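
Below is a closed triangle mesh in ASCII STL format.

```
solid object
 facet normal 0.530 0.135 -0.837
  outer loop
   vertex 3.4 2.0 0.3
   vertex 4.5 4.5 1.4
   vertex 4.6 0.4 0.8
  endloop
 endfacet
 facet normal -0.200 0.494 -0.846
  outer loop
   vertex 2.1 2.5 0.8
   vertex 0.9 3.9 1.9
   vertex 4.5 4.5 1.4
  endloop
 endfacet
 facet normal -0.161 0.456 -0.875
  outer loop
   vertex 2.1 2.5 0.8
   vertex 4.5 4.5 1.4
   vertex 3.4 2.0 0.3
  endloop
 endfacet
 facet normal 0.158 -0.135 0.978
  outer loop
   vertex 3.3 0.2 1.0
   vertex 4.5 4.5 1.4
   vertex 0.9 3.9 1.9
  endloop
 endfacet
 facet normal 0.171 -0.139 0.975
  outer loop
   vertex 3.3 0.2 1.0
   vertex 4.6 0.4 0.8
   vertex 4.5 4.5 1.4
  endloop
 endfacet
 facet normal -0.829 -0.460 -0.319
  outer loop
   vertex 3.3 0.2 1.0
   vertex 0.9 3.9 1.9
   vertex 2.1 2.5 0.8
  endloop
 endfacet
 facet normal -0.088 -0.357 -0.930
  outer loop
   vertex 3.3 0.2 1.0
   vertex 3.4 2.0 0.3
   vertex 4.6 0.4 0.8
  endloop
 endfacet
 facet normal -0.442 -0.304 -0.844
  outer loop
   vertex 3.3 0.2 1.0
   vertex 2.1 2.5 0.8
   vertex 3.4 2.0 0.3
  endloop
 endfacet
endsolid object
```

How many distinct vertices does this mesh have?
6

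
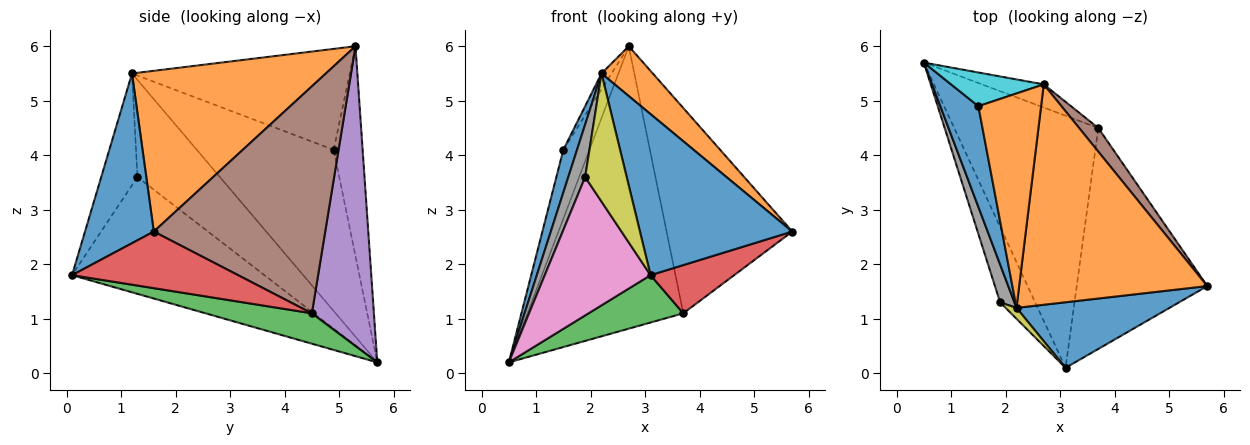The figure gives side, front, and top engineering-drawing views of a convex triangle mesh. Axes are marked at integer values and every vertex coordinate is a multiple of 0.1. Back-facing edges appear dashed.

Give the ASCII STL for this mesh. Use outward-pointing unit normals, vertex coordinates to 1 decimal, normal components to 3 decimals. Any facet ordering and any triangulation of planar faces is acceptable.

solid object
 facet normal 0.386 -0.854 0.348
  outer loop
   vertex 2.2 1.2 5.5
   vertex 3.1 0.1 1.8
   vertex 5.7 1.6 2.6
  endloop
 endfacet
 facet normal 0.640 -0.169 0.749
  outer loop
   vertex 2.2 1.2 5.5
   vertex 5.7 1.6 2.6
   vertex 2.7 5.3 6.0
  endloop
 endfacet
 facet normal 0.203 -0.181 -0.962
  outer loop
   vertex 3.7 4.5 1.1
   vertex 3.1 0.1 1.8
   vertex 0.5 5.7 0.2
  endloop
 endfacet
 facet normal 0.390 -0.196 -0.900
  outer loop
   vertex 3.7 4.5 1.1
   vertex 5.7 1.6 2.6
   vertex 3.1 0.1 1.8
  endloop
 endfacet
 facet normal 0.369 0.926 -0.076
  outer loop
   vertex 3.7 4.5 1.1
   vertex 0.5 5.7 0.2
   vertex 2.7 5.3 6.0
  endloop
 endfacet
 facet normal 0.805 0.590 0.068
  outer loop
   vertex 3.7 4.5 1.1
   vertex 2.7 5.3 6.0
   vertex 5.7 1.6 2.6
  endloop
 endfacet
 facet normal -0.847 -0.466 -0.254
  outer loop
   vertex 1.9 1.3 3.6
   vertex 0.5 5.7 0.2
   vertex 3.1 0.1 1.8
  endloop
 endfacet
 facet normal -0.970 -0.198 0.143
  outer loop
   vertex 1.9 1.3 3.6
   vertex 2.2 1.2 5.5
   vertex 0.5 5.7 0.2
  endloop
 endfacet
 facet normal -0.656 -0.752 0.064
  outer loop
   vertex 1.9 1.3 3.6
   vertex 3.1 0.1 1.8
   vertex 2.2 1.2 5.5
  endloop
 endfacet
 facet normal -0.705 0.637 0.311
  outer loop
   vertex 1.5 4.9 4.1
   vertex 2.7 5.3 6.0
   vertex 0.5 5.7 0.2
  endloop
 endfacet
 facet normal -0.969 -0.097 0.229
  outer loop
   vertex 1.5 4.9 4.1
   vertex 0.5 5.7 0.2
   vertex 2.2 1.2 5.5
  endloop
 endfacet
 facet normal -0.849 0.039 0.528
  outer loop
   vertex 1.5 4.9 4.1
   vertex 2.2 1.2 5.5
   vertex 2.7 5.3 6.0
  endloop
 endfacet
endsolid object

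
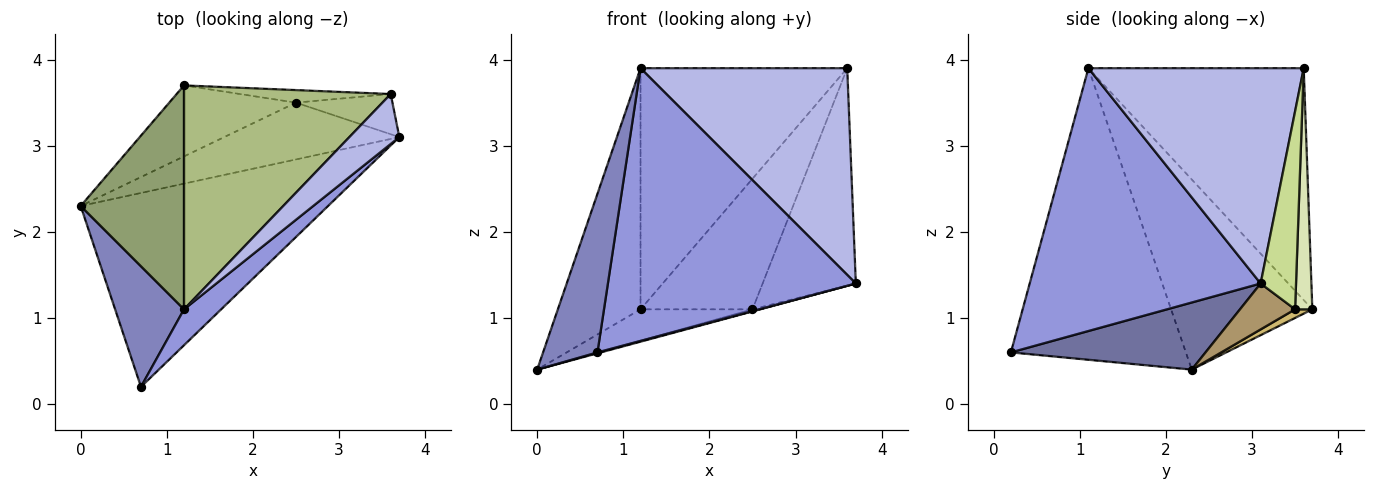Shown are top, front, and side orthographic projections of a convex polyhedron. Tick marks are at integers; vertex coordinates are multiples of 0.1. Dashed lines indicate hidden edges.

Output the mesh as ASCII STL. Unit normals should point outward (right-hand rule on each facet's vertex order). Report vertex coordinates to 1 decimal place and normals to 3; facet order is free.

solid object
 facet normal 0.262 -0.005 -0.965
  outer loop
   vertex 0.7 0.2 0.6
   vertex 0.0 2.3 0.4
   vertex 3.7 3.1 1.4
  endloop
 endfacet
 facet normal -0.932 -0.290 0.220
  outer loop
   vertex 1.2 1.1 3.9
   vertex 0.0 2.3 0.4
   vertex 0.7 0.2 0.6
  endloop
 endfacet
 facet normal 0.678 -0.728 0.096
  outer loop
   vertex 1.2 1.1 3.9
   vertex 0.7 0.2 0.6
   vertex 3.7 3.1 1.4
  endloop
 endfacet
 facet normal 0.711 -0.683 0.165
  outer loop
   vertex 3.6 3.6 3.9
   vertex 1.2 1.1 3.9
   vertex 3.7 3.1 1.4
  endloop
 endfacet
 facet normal -0.781 0.457 0.425
  outer loop
   vertex 1.2 3.7 1.1
   vertex 0.0 2.3 0.4
   vertex 1.2 1.1 3.9
  endloop
 endfacet
 facet normal -0.607 0.582 0.541
  outer loop
   vertex 1.2 3.7 1.1
   vertex 1.2 1.1 3.9
   vertex 3.6 3.6 3.9
  endloop
 endfacet
 facet normal 0.350 0.921 -0.170
  outer loop
   vertex 2.5 3.5 1.1
   vertex 3.6 3.6 3.9
   vertex 3.7 3.1 1.4
  endloop
 endfacet
 facet normal 0.151 0.984 -0.095
  outer loop
   vertex 2.5 3.5 1.1
   vertex 1.2 3.7 1.1
   vertex 3.6 3.6 3.9
  endloop
 endfacet
 facet normal 0.254 0.036 -0.967
  outer loop
   vertex 2.5 3.5 1.1
   vertex 3.7 3.1 1.4
   vertex 0.0 2.3 0.4
  endloop
 endfacet
 facet normal 0.062 0.403 -0.913
  outer loop
   vertex 2.5 3.5 1.1
   vertex 0.0 2.3 0.4
   vertex 1.2 3.7 1.1
  endloop
 endfacet
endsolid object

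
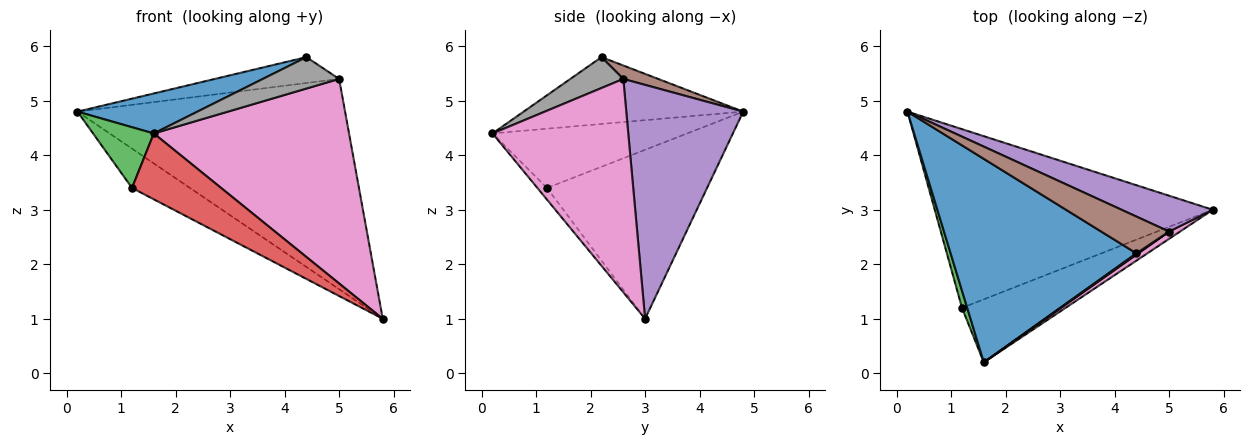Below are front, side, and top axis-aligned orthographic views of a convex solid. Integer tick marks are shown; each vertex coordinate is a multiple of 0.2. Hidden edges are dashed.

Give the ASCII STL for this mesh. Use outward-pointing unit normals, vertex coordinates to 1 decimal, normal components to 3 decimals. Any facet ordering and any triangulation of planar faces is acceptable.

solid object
 facet normal -0.333 -0.182 0.925
  outer loop
   vertex 4.4 2.2 5.8
   vertex 0.2 4.8 4.8
   vertex 1.6 0.2 4.4
  endloop
 endfacet
 facet normal -0.510 0.185 -0.840
  outer loop
   vertex 1.2 1.2 3.4
   vertex 0.2 4.8 4.8
   vertex 5.8 3.0 1.0
  endloop
 endfacet
 facet normal -0.951 -0.297 0.084
  outer loop
   vertex 1.2 1.2 3.4
   vertex 1.6 0.2 4.4
   vertex 0.2 4.8 4.8
  endloop
 endfacet
 facet normal -0.078 -0.720 -0.689
  outer loop
   vertex 1.2 1.2 3.4
   vertex 5.8 3.0 1.0
   vertex 1.6 0.2 4.4
  endloop
 endfacet
 facet normal 0.396 0.905 0.154
  outer loop
   vertex 5.0 2.6 5.4
   vertex 5.8 3.0 1.0
   vertex 0.2 4.8 4.8
  endloop
 endfacet
 facet normal 0.159 0.568 0.807
  outer loop
   vertex 5.0 2.6 5.4
   vertex 0.2 4.8 4.8
   vertex 4.4 2.2 5.8
  endloop
 endfacet
 facet normal 0.571 -0.821 0.029
  outer loop
   vertex 5.0 2.6 5.4
   vertex 1.6 0.2 4.4
   vertex 5.8 3.0 1.0
  endloop
 endfacet
 facet normal 0.570 -0.821 0.034
  outer loop
   vertex 5.0 2.6 5.4
   vertex 4.4 2.2 5.8
   vertex 1.6 0.2 4.4
  endloop
 endfacet
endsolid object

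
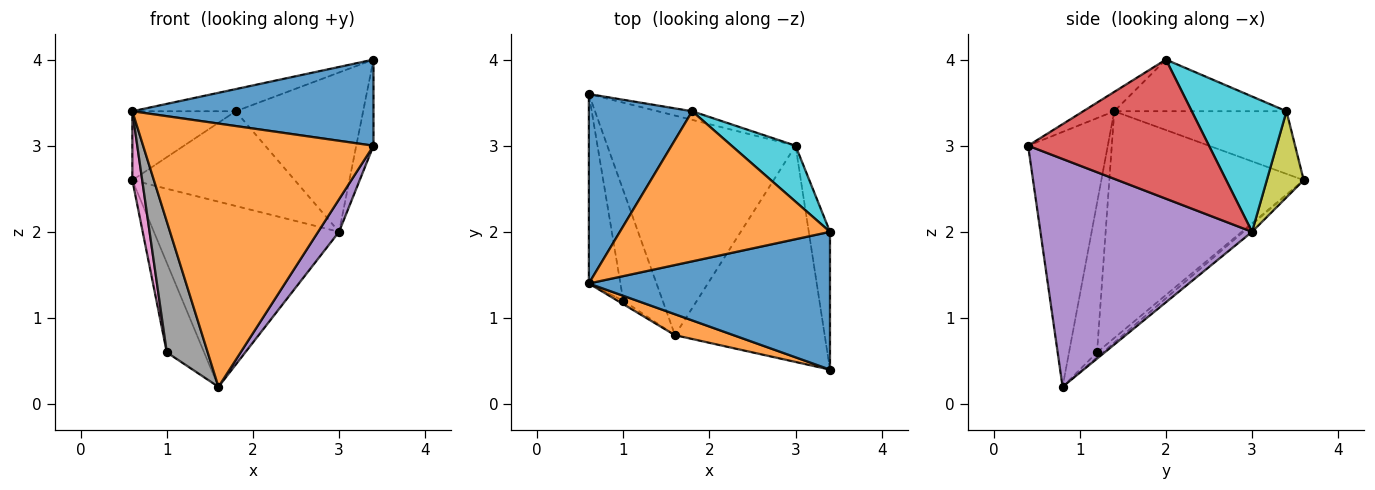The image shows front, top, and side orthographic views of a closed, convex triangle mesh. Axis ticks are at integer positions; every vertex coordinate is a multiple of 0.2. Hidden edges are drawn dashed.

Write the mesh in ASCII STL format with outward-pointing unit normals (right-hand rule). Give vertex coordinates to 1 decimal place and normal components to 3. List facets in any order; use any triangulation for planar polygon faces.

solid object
 facet normal -0.068 -0.529 0.846
  outer loop
   vertex 0.6 1.4 3.4
   vertex 3.4 0.4 3.0
   vertex 3.4 2.0 4.0
  endloop
 endfacet
 facet normal -0.326 -0.942 0.075
  outer loop
   vertex 0.6 1.4 3.4
   vertex 1.6 0.8 0.2
   vertex 3.4 0.4 3.0
  endloop
 endfacet
 facet normal -0.030 0.644 -0.764
  outer loop
   vertex 3.0 3.0 2.0
   vertex 1.6 0.8 0.2
   vertex 0.6 3.6 2.6
  endloop
 endfacet
 facet normal 0.984 0.094 -0.150
  outer loop
   vertex 3.0 3.0 2.0
   vertex 3.4 2.0 4.0
   vertex 3.4 0.4 3.0
  endloop
 endfacet
 facet normal 0.833 -0.082 -0.547
  outer loop
   vertex 3.0 3.0 2.0
   vertex 3.4 0.4 3.0
   vertex 1.6 0.8 0.2
  endloop
 endfacet
 facet normal -0.097 0.628 -0.772
  outer loop
   vertex 1.0 1.2 0.6
   vertex 0.6 3.6 2.6
   vertex 1.6 0.8 0.2
  endloop
 endfacet
 facet normal -0.989 -0.050 -0.138
  outer loop
   vertex 1.0 1.2 0.6
   vertex 0.6 1.4 3.4
   vertex 0.6 3.6 2.6
  endloop
 endfacet
 facet normal -0.565 -0.825 -0.022
  outer loop
   vertex 1.0 1.2 0.6
   vertex 1.6 0.8 0.2
   vertex 0.6 1.4 3.4
  endloop
 endfacet
 facet normal 0.221 0.971 -0.088
  outer loop
   vertex 1.8 3.4 3.4
   vertex 3.0 3.0 2.0
   vertex 0.6 3.6 2.6
  endloop
 endfacet
 facet normal 0.574 0.772 0.271
  outer loop
   vertex 1.8 3.4 3.4
   vertex 3.4 2.0 4.0
   vertex 3.0 3.0 2.0
  endloop
 endfacet
 facet normal -0.495 0.297 0.817
  outer loop
   vertex 1.8 3.4 3.4
   vertex 0.6 3.6 2.6
   vertex 0.6 1.4 3.4
  endloop
 endfacet
 facet normal -0.236 0.142 0.961
  outer loop
   vertex 1.8 3.4 3.4
   vertex 0.6 1.4 3.4
   vertex 3.4 2.0 4.0
  endloop
 endfacet
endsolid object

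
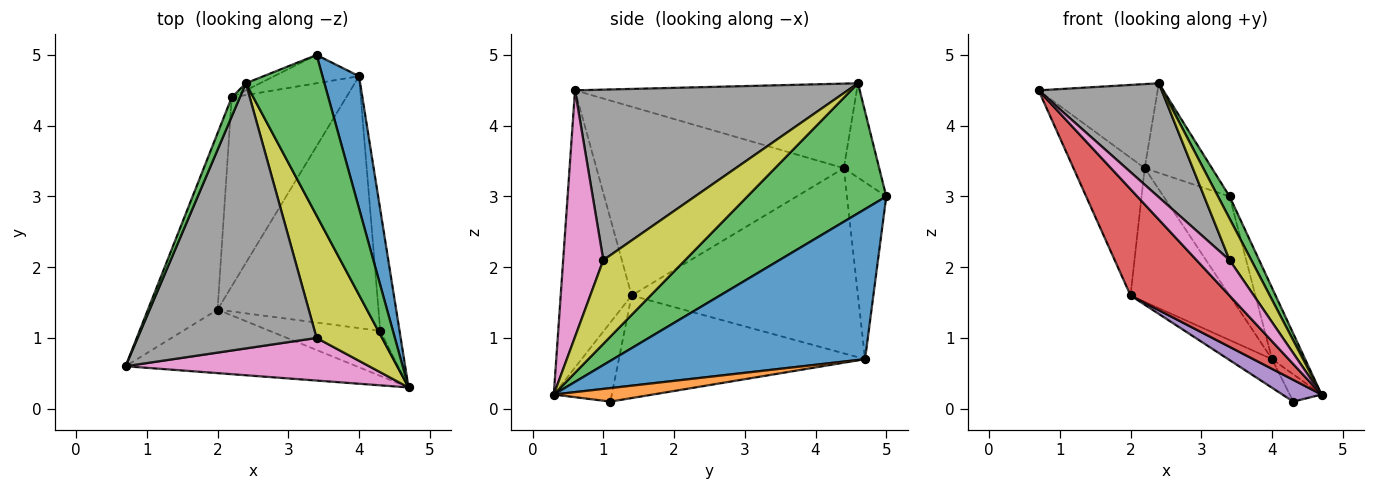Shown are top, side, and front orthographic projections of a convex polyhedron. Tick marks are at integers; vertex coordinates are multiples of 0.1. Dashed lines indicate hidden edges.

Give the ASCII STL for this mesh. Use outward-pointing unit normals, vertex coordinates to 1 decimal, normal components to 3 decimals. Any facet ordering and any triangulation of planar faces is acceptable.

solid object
 facet normal 0.964 0.127 0.235
  outer loop
   vertex 4.0 4.7 0.7
   vertex 3.4 5.0 3.0
   vertex 4.7 0.3 0.2
  endloop
 endfacet
 facet normal 0.564 0.181 -0.806
  outer loop
   vertex 4.0 4.7 0.7
   vertex 4.7 0.3 0.2
   vertex 4.3 1.1 0.1
  endloop
 endfacet
 facet normal 0.854 -0.071 0.516
  outer loop
   vertex 2.4 4.6 4.6
   vertex 4.7 0.3 0.2
   vertex 3.4 5.0 3.0
  endloop
 endfacet
 facet normal -0.524 -0.731 -0.437
  outer loop
   vertex 2.0 1.4 1.6
   vertex 4.7 0.3 0.2
   vertex 0.7 0.6 4.5
  endloop
 endfacet
 facet normal -0.541 -0.365 -0.757
  outer loop
   vertex 2.0 1.4 1.6
   vertex 4.3 1.1 0.1
   vertex 4.7 0.3 0.2
  endloop
 endfacet
 facet normal -0.535 0.095 -0.839
  outer loop
   vertex 2.0 1.4 1.6
   vertex 4.0 4.7 0.7
   vertex 4.3 1.1 0.1
  endloop
 endfacet
 facet normal 0.614 -0.506 0.606
  outer loop
   vertex 3.4 1.0 2.1
   vertex 0.7 0.6 4.5
   vertex 4.7 0.3 0.2
  endloop
 endfacet
 facet normal 0.659 -0.297 0.691
  outer loop
   vertex 3.4 1.0 2.1
   vertex 2.4 4.6 4.6
   vertex 0.7 0.6 4.5
  endloop
 endfacet
 facet normal 0.771 -0.205 0.603
  outer loop
   vertex 3.4 1.0 2.1
   vertex 4.7 0.3 0.2
   vertex 2.4 4.6 4.6
  endloop
 endfacet
 facet normal -0.497 0.835 -0.238
  outer loop
   vertex 2.2 4.4 3.4
   vertex 3.4 5.0 3.0
   vertex 4.0 4.7 0.7
  endloop
 endfacet
 facet normal -0.465 0.883 -0.070
  outer loop
   vertex 2.2 4.4 3.4
   vertex 2.4 4.6 4.6
   vertex 3.4 5.0 3.0
  endloop
 endfacet
 facet normal -0.797 0.349 -0.493
  outer loop
   vertex 2.2 4.4 3.4
   vertex 4.0 4.7 0.7
   vertex 2.0 1.4 1.6
  endloop
 endfacet
 facet normal -0.918 0.388 0.088
  outer loop
   vertex 2.2 4.4 3.4
   vertex 0.7 0.6 4.5
   vertex 2.4 4.6 4.6
  endloop
 endfacet
 facet normal -0.906 0.261 -0.334
  outer loop
   vertex 2.2 4.4 3.4
   vertex 2.0 1.4 1.6
   vertex 0.7 0.6 4.5
  endloop
 endfacet
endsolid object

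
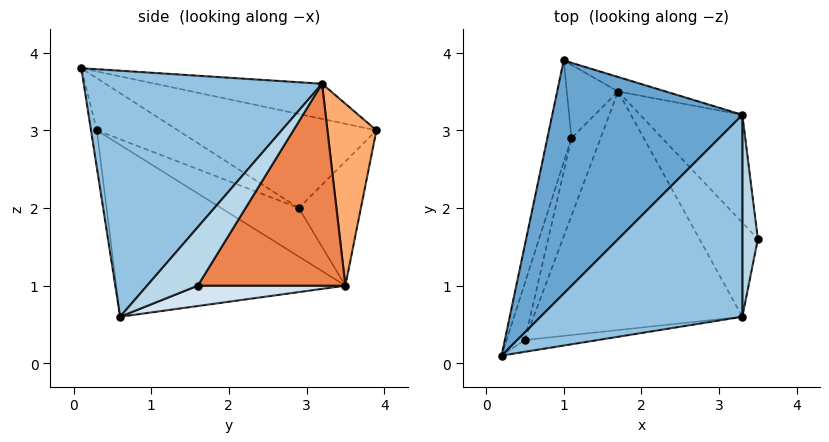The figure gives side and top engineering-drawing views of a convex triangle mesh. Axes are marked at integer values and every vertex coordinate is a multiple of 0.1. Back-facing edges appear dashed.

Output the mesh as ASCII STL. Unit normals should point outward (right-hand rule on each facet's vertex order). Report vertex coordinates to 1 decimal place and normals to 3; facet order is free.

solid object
 facet normal -0.177 0.238 0.955
  outer loop
   vertex 3.3 3.2 3.6
   vertex 1.0 3.9 3.0
   vertex 0.2 0.1 3.8
  endloop
 endfacet
 facet normal 0.624 -0.591 0.512
  outer loop
   vertex 3.3 3.2 3.6
   vertex 0.2 0.1 3.8
   vertex 3.3 0.6 0.6
  endloop
 endfacet
 facet normal 0.927 -0.284 0.246
  outer loop
   vertex 3.3 3.2 3.6
   vertex 3.3 0.6 0.6
   vertex 3.5 1.6 1.0
  endloop
 endfacet
 facet normal 0.314 0.298 -0.901
  outer loop
   vertex 1.7 3.5 1.0
   vertex 3.5 1.6 1.0
   vertex 3.3 0.6 0.6
  endloop
 endfacet
 facet normal 0.681 0.646 -0.345
  outer loop
   vertex 1.7 3.5 1.0
   vertex 3.3 3.2 3.6
   vertex 3.5 1.6 1.0
  endloop
 endfacet
 facet normal 0.310 0.947 -0.081
  outer loop
   vertex 1.7 3.5 1.0
   vertex 1.0 3.9 3.0
   vertex 3.3 3.2 3.6
  endloop
 endfacet
 facet normal -0.958 0.150 -0.246
  outer loop
   vertex 1.1 2.9 2.0
   vertex 0.2 0.1 3.8
   vertex 1.0 3.9 3.0
  endloop
 endfacet
 facet normal -0.888 0.278 -0.366
  outer loop
   vertex 1.1 2.9 2.0
   vertex 1.0 3.9 3.0
   vertex 1.7 3.5 1.0
  endloop
 endfacet
 facet normal -0.149 -0.945 -0.292
  outer loop
   vertex 0.5 0.3 3.0
   vertex 3.3 0.6 0.6
   vertex 0.2 0.1 3.8
  endloop
 endfacet
 facet normal -0.617 -0.237 -0.750
  outer loop
   vertex 0.5 0.3 3.0
   vertex 1.7 3.5 1.0
   vertex 3.3 0.6 0.6
  endloop
 endfacet
 facet normal -0.940 0.090 -0.330
  outer loop
   vertex 0.5 0.3 3.0
   vertex 0.2 0.1 3.8
   vertex 1.1 2.9 2.0
  endloop
 endfacet
 facet normal -0.857 0.000 -0.514
  outer loop
   vertex 0.5 0.3 3.0
   vertex 1.1 2.9 2.0
   vertex 1.7 3.5 1.0
  endloop
 endfacet
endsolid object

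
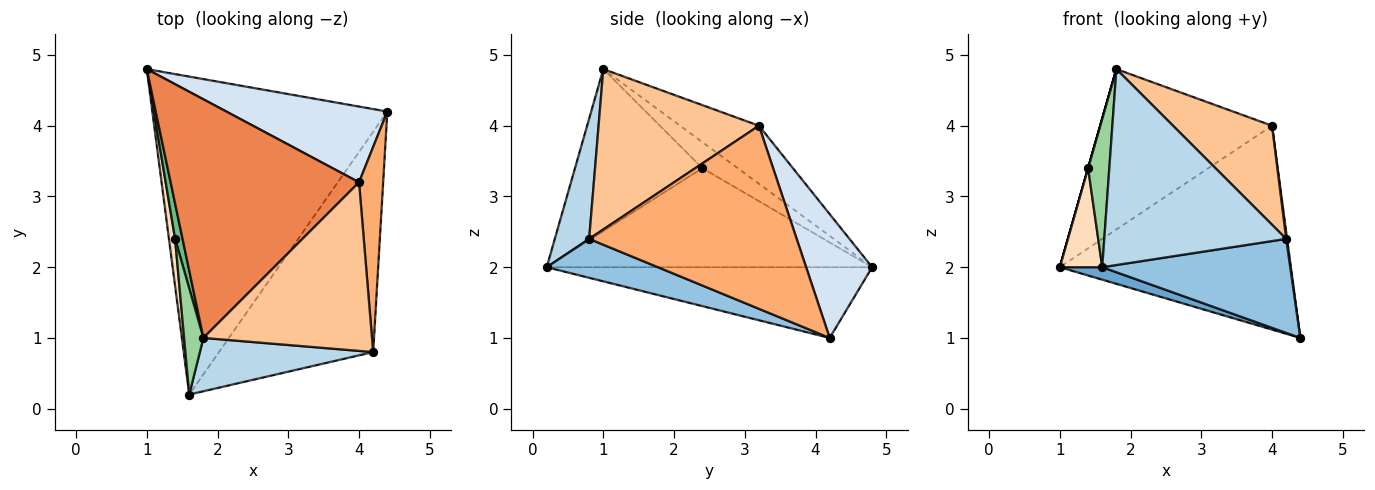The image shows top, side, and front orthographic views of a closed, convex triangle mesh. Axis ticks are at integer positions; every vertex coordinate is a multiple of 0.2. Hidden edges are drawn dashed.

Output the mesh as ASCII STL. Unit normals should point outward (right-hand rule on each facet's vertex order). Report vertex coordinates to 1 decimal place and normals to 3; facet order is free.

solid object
 facet normal -0.288 -0.038 -0.957
  outer loop
   vertex 1.6 0.2 2.0
   vertex 1.0 4.8 2.0
   vertex 4.4 4.2 1.0
  endloop
 endfacet
 facet normal 0.226 -0.382 -0.896
  outer loop
   vertex 4.2 0.8 2.4
   vertex 1.6 0.2 2.0
   vertex 4.4 4.2 1.0
  endloop
 endfacet
 facet normal 0.179 -0.949 0.258
  outer loop
   vertex 4.2 0.8 2.4
   vertex 1.8 1.0 4.8
   vertex 1.6 0.2 2.0
  endloop
 endfacet
 facet normal 0.259 0.906 0.336
  outer loop
   vertex 4.0 3.2 4.0
   vertex 4.4 4.2 1.0
   vertex 1.0 4.8 2.0
  endloop
 endfacet
 facet normal -0.248 0.540 0.804
  outer loop
   vertex 4.0 3.2 4.0
   vertex 1.0 4.8 2.0
   vertex 1.8 1.0 4.8
  endloop
 endfacet
 facet normal 0.991 -0.005 0.131
  outer loop
   vertex 4.0 3.2 4.0
   vertex 4.2 0.8 2.4
   vertex 4.4 4.2 1.0
  endloop
 endfacet
 facet normal 0.634 -0.392 0.667
  outer loop
   vertex 4.0 3.2 4.0
   vertex 1.8 1.0 4.8
   vertex 4.2 0.8 2.4
  endloop
 endfacet
 facet normal -0.990 -0.129 0.061
  outer loop
   vertex 1.4 2.4 3.4
   vertex 1.0 4.8 2.0
   vertex 1.6 0.2 2.0
  endloop
 endfacet
 facet normal -0.962 0.000 0.275
  outer loop
   vertex 1.4 2.4 3.4
   vertex 1.8 1.0 4.8
   vertex 1.0 4.8 2.0
  endloop
 endfacet
 facet normal -0.980 -0.163 0.117
  outer loop
   vertex 1.4 2.4 3.4
   vertex 1.6 0.2 2.0
   vertex 1.8 1.0 4.8
  endloop
 endfacet
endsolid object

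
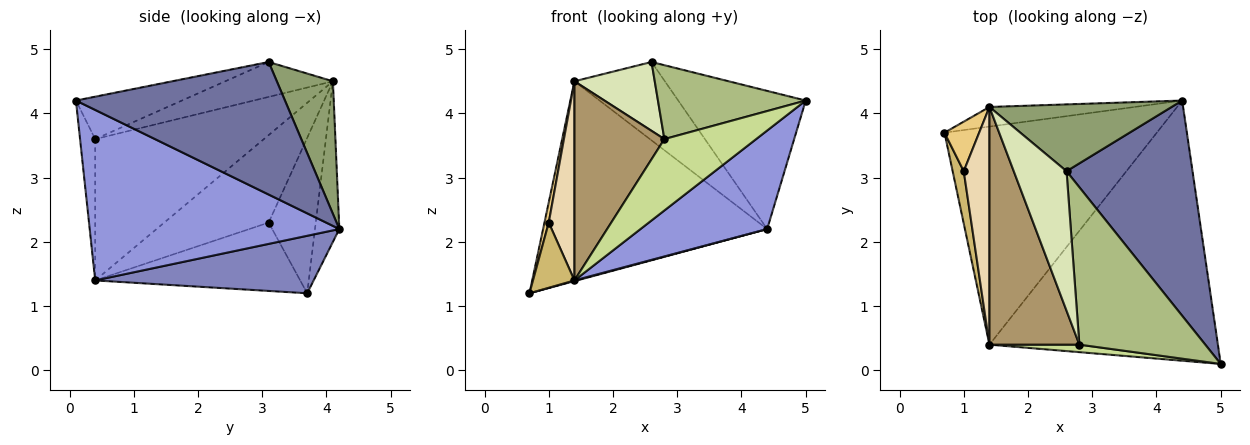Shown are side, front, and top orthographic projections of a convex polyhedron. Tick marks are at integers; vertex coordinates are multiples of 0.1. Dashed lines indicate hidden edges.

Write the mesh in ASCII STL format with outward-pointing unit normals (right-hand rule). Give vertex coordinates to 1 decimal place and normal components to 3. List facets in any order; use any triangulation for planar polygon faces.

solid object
 facet normal 0.663 0.404 0.630
  outer loop
   vertex 2.6 3.1 4.8
   vertex 5.0 0.1 4.2
   vertex 4.4 4.2 2.2
  endloop
 endfacet
 facet normal 0.261 -0.003 -0.965
  outer loop
   vertex 1.4 0.4 1.4
   vertex 0.7 3.7 1.2
   vertex 4.4 4.2 2.2
  endloop
 endfacet
 facet normal 0.572 -0.290 -0.767
  outer loop
   vertex 1.4 0.4 1.4
   vertex 4.4 4.2 2.2
   vertex 5.0 0.1 4.2
  endloop
 endfacet
 facet normal -0.107 0.989 -0.097
  outer loop
   vertex 1.4 4.1 4.5
   vertex 4.4 4.2 2.2
   vertex 0.7 3.7 1.2
  endloop
 endfacet
 facet normal 0.427 0.688 0.587
  outer loop
   vertex 1.4 4.1 4.5
   vertex 2.6 3.1 4.8
   vertex 4.4 4.2 2.2
  endloop
 endfacet
 facet normal -0.292 -0.406 0.866
  outer loop
   vertex 2.8 0.4 3.6
   vertex 5.0 0.1 4.2
   vertex 2.6 3.1 4.8
  endloop
 endfacet
 facet normal -0.162 -0.981 0.103
  outer loop
   vertex 2.8 0.4 3.6
   vertex 1.4 0.4 1.4
   vertex 5.0 0.1 4.2
  endloop
 endfacet
 facet normal -0.510 -0.381 0.771
  outer loop
   vertex 2.8 0.4 3.6
   vertex 2.6 3.1 4.8
   vertex 1.4 4.1 4.5
  endloop
 endfacet
 facet normal -0.769 -0.410 0.490
  outer loop
   vertex 2.8 0.4 3.6
   vertex 1.4 4.1 4.5
   vertex 1.4 0.4 1.4
  endloop
 endfacet
 facet normal -0.968 -0.196 0.157
  outer loop
   vertex 1.0 3.1 2.3
   vertex 0.7 3.7 1.2
   vertex 1.4 0.4 1.4
  endloop
 endfacet
 facet normal -0.972 -0.088 0.217
  outer loop
   vertex 1.0 3.1 2.3
   vertex 1.4 4.1 4.5
   vertex 0.7 3.7 1.2
  endloop
 endfacet
 facet normal -0.934 -0.230 0.274
  outer loop
   vertex 1.0 3.1 2.3
   vertex 1.4 0.4 1.4
   vertex 1.4 4.1 4.5
  endloop
 endfacet
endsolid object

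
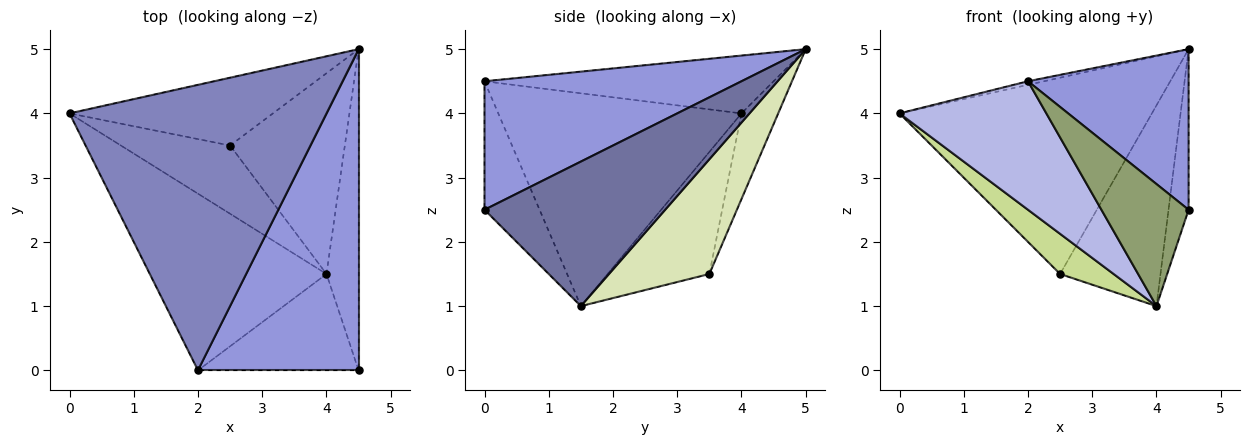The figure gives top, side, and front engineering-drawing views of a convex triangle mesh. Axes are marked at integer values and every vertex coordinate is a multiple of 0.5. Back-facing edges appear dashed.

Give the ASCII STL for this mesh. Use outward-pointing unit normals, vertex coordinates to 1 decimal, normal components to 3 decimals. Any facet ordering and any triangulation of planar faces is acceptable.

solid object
 facet normal 0.970 0.108 -0.216
  outer loop
   vertex 4.0 1.5 1.0
   vertex 4.5 5.0 5.0
   vertex 4.5 0.0 2.5
  endloop
 endfacet
 facet normal -0.219 0.012 0.976
  outer loop
   vertex 2.0 0.0 4.5
   vertex 4.5 5.0 5.0
   vertex 0.0 4.0 4.0
  endloop
 endfacet
 facet normal 0.582 -0.364 0.727
  outer loop
   vertex 2.0 0.0 4.5
   vertex 4.5 0.0 2.5
   vertex 4.5 5.0 5.0
  endloop
 endfacet
 facet normal -0.698 -0.421 -0.579
  outer loop
   vertex 2.0 0.0 4.5
   vertex 0.0 4.0 4.0
   vertex 4.0 1.5 1.0
  endloop
 endfacet
 facet normal -0.444 -0.703 -0.555
  outer loop
   vertex 2.0 0.0 4.5
   vertex 4.0 1.5 1.0
   vertex 4.5 0.0 2.5
  endloop
 endfacet
 facet normal -0.136 0.936 -0.323
  outer loop
   vertex 2.5 3.5 1.5
   vertex 0.0 4.0 4.0
   vertex 4.5 5.0 5.0
  endloop
 endfacet
 facet normal -0.694 -0.365 -0.621
  outer loop
   vertex 2.5 3.5 1.5
   vertex 4.0 1.5 1.0
   vertex 0.0 4.0 4.0
  endloop
 endfacet
 facet normal 0.577 0.577 -0.577
  outer loop
   vertex 2.5 3.5 1.5
   vertex 4.5 5.0 5.0
   vertex 4.0 1.5 1.0
  endloop
 endfacet
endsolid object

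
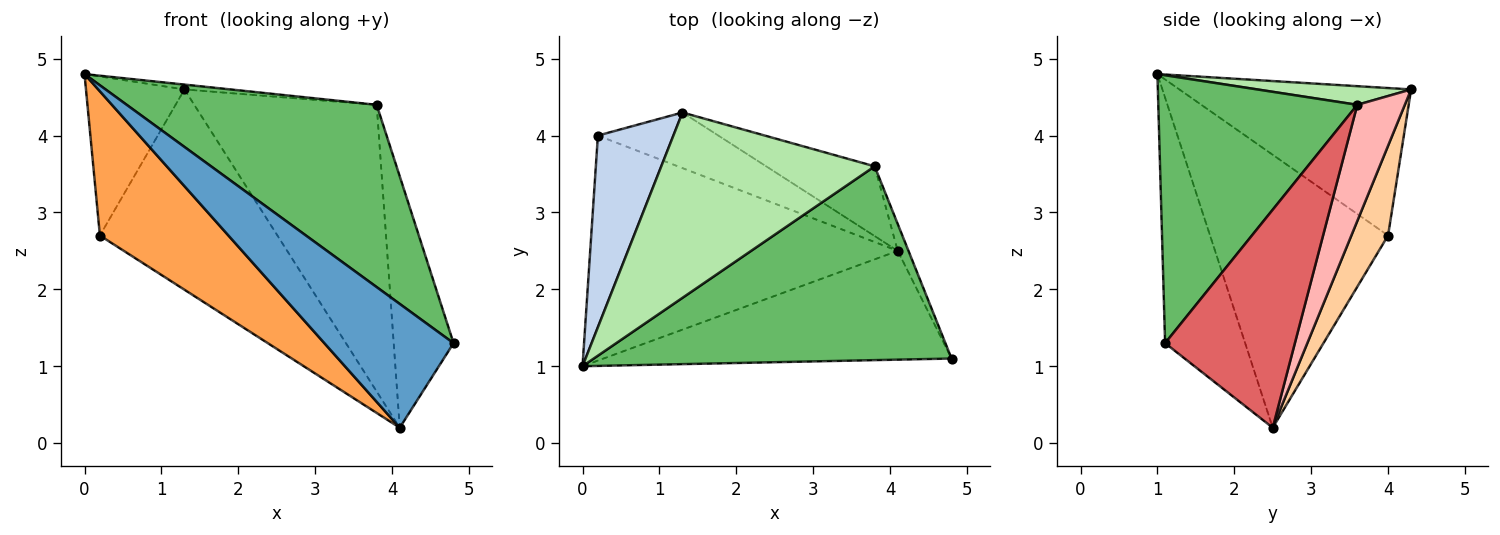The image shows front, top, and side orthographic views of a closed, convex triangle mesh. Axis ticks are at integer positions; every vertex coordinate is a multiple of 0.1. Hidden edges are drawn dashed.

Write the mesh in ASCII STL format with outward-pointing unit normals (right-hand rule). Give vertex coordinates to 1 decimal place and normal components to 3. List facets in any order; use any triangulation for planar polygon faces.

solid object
 facet normal -0.422 -0.681 -0.598
  outer loop
   vertex 4.1 2.5 0.2
   vertex 4.8 1.1 1.3
   vertex 0.0 1.0 4.8
  endloop
 endfacet
 facet normal -0.833 0.354 0.426
  outer loop
   vertex 0.2 4.0 2.7
   vertex 0.0 1.0 4.8
   vertex 1.3 4.3 4.6
  endloop
 endfacet
 facet normal -0.599 -0.432 -0.674
  outer loop
   vertex 0.2 4.0 2.7
   vertex 4.1 2.5 0.2
   vertex 0.0 1.0 4.8
  endloop
 endfacet
 facet normal 0.195 0.945 -0.262
  outer loop
   vertex 0.2 4.0 2.7
   vertex 1.3 4.3 4.6
   vertex 4.1 2.5 0.2
  endloop
 endfacet
 facet normal 0.479 -0.601 0.640
  outer loop
   vertex 3.8 3.6 4.4
   vertex 0.0 1.0 4.8
   vertex 4.8 1.1 1.3
  endloop
 endfacet
 facet normal 0.087 0.026 0.996
  outer loop
   vertex 3.8 3.6 4.4
   vertex 1.3 4.3 4.6
   vertex 0.0 1.0 4.8
  endloop
 endfacet
 facet normal 0.907 0.418 -0.045
  outer loop
   vertex 3.8 3.6 4.4
   vertex 4.8 1.1 1.3
   vertex 4.1 2.5 0.2
  endloop
 endfacet
 facet normal 0.245 0.942 -0.229
  outer loop
   vertex 3.8 3.6 4.4
   vertex 4.1 2.5 0.2
   vertex 1.3 4.3 4.6
  endloop
 endfacet
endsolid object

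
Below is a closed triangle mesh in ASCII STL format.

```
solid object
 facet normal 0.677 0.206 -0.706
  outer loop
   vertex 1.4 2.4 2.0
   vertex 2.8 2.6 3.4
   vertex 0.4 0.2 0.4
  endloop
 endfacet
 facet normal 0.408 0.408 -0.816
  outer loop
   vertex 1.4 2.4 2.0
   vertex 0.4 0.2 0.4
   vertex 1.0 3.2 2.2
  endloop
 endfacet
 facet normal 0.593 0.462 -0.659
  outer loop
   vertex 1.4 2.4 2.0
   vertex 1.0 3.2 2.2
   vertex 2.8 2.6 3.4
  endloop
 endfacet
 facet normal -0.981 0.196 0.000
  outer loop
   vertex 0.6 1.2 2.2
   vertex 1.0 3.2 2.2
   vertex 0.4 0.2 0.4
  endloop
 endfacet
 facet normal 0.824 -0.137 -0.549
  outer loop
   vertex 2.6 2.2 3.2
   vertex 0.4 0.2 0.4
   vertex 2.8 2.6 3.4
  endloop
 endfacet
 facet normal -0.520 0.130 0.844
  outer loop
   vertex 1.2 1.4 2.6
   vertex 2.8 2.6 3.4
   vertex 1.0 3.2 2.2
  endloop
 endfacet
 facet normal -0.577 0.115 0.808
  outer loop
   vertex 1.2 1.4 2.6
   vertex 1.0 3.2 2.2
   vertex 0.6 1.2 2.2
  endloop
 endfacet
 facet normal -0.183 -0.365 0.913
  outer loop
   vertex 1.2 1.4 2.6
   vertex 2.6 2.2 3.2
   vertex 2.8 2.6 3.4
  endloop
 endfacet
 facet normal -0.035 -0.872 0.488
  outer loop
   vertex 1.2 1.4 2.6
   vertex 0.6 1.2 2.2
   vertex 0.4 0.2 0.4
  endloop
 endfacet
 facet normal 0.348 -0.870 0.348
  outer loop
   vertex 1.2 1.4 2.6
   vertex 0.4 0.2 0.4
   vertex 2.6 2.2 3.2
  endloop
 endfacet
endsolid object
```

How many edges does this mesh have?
15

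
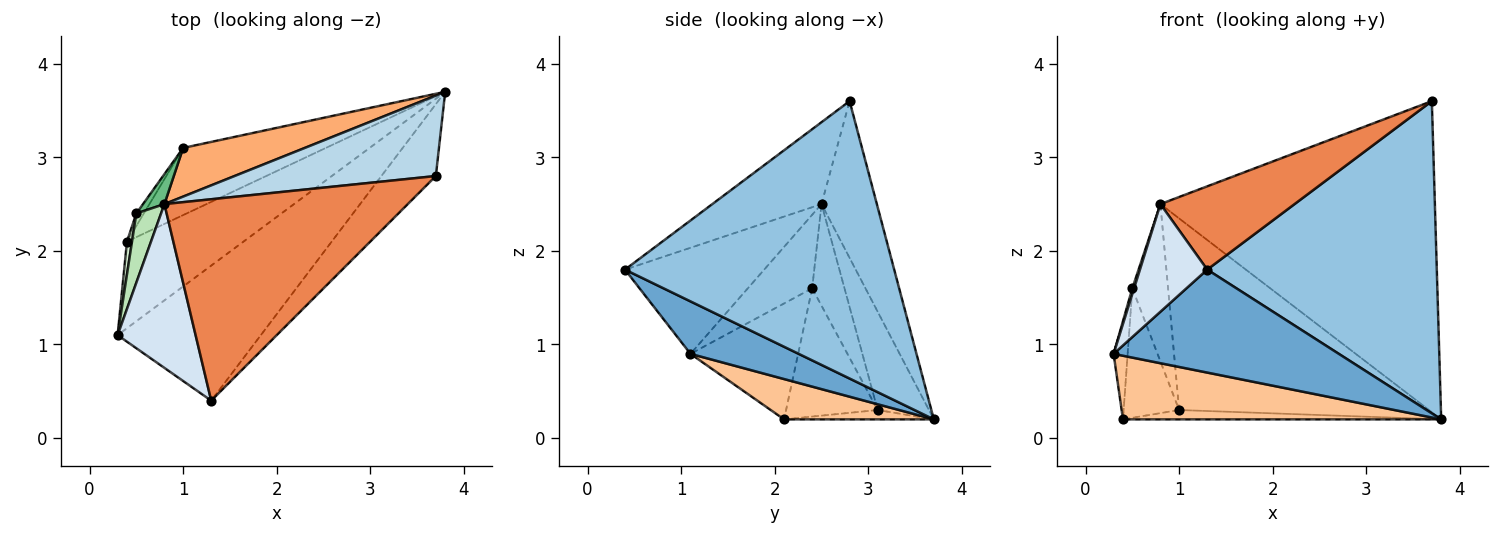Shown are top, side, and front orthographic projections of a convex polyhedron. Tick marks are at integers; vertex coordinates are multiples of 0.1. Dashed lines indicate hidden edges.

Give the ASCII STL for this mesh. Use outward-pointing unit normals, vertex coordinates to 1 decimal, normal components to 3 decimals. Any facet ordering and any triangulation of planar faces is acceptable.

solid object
 facet normal 0.280 -0.582 -0.764
  outer loop
   vertex 1.3 0.4 1.8
   vertex 0.3 1.1 0.9
   vertex 3.8 3.7 0.2
  endloop
 endfacet
 facet normal 0.753 -0.642 -0.148
  outer loop
   vertex 3.7 2.8 3.6
   vertex 1.3 0.4 1.8
   vertex 3.8 3.7 0.2
  endloop
 endfacet
 facet normal -0.192 0.950 0.246
  outer loop
   vertex 0.8 2.5 2.5
   vertex 3.7 2.8 3.6
   vertex 3.8 3.7 0.2
  endloop
 endfacet
 facet normal -0.751 -0.363 0.552
  outer loop
   vertex 0.8 2.5 2.5
   vertex 0.3 1.1 0.9
   vertex 1.3 0.4 1.8
  endloop
 endfacet
 facet normal -0.297 -0.365 0.882
  outer loop
   vertex 0.8 2.5 2.5
   vertex 1.3 0.4 1.8
   vertex 3.7 2.8 3.6
  endloop
 endfacet
 facet normal -0.195 0.951 0.242
  outer loop
   vertex 1.0 3.1 0.3
   vertex 0.8 2.5 2.5
   vertex 3.8 3.7 0.2
  endloop
 endfacet
 facet normal 0.268 -0.570 -0.776
  outer loop
   vertex 0.4 2.1 0.2
   vertex 3.8 3.7 0.2
   vertex 0.3 1.1 0.9
  endloop
 endfacet
 facet normal -0.065 0.138 -0.988
  outer loop
   vertex 0.4 2.1 0.2
   vertex 1.0 3.1 0.3
   vertex 3.8 3.7 0.2
  endloop
 endfacet
 facet normal -0.664 0.734 0.140
  outer loop
   vertex 0.5 2.4 1.6
   vertex 0.8 2.5 2.5
   vertex 1.0 3.1 0.3
  endloop
 endfacet
 facet normal -0.854 0.518 -0.050
  outer loop
   vertex 0.5 2.4 1.6
   vertex 1.0 3.1 0.3
   vertex 0.4 2.1 0.2
  endloop
 endfacet
 facet normal -0.948 -0.026 0.319
  outer loop
   vertex 0.5 2.4 1.6
   vertex 0.3 1.1 0.9
   vertex 0.8 2.5 2.5
  endloop
 endfacet
 facet normal -0.991 0.129 0.043
  outer loop
   vertex 0.5 2.4 1.6
   vertex 0.4 2.1 0.2
   vertex 0.3 1.1 0.9
  endloop
 endfacet
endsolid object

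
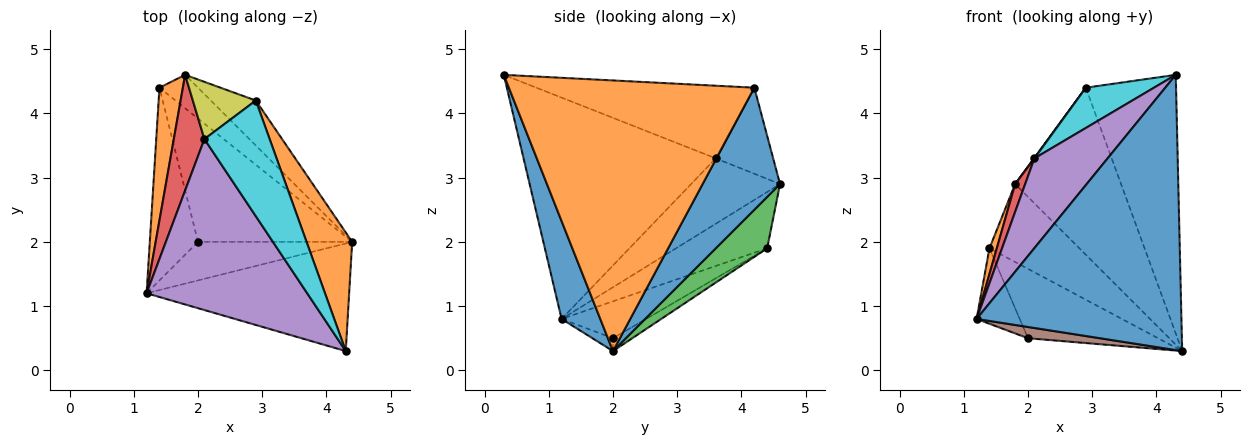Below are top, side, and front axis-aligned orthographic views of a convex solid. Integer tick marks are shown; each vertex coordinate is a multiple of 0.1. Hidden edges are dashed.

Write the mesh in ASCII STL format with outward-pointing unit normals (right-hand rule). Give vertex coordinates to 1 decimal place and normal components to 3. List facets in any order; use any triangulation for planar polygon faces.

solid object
 facet normal 0.173 -0.917 -0.359
  outer loop
   vertex 4.3 0.3 4.6
   vertex 1.2 1.2 0.8
   vertex 4.4 2.0 0.3
  endloop
 endfacet
 facet normal -0.921 -0.074 0.383
  outer loop
   vertex 1.4 4.4 1.9
   vertex 1.2 1.2 0.8
   vertex 1.8 4.6 2.9
  endloop
 endfacet
 facet normal 0.465 0.814 -0.349
  outer loop
   vertex 1.4 4.4 1.9
   vertex 1.8 4.6 2.9
   vertex 4.4 2.0 0.3
  endloop
 endfacet
 facet normal -0.901 -0.102 0.422
  outer loop
   vertex 2.1 3.6 3.3
   vertex 1.8 4.6 2.9
   vertex 1.2 1.2 0.8
  endloop
 endfacet
 facet normal -0.773 -0.295 0.561
  outer loop
   vertex 2.1 3.6 3.3
   vertex 1.2 1.2 0.8
   vertex 4.3 0.3 4.6
  endloop
 endfacet
 facet normal -0.080 -0.279 -0.957
  outer loop
   vertex 2.0 2.0 0.5
   vertex 4.4 2.0 0.3
   vertex 1.2 1.2 0.8
  endloop
 endfacet
 facet normal -0.581 0.297 -0.758
  outer loop
   vertex 2.0 2.0 0.5
   vertex 1.2 1.2 0.8
   vertex 1.4 4.4 1.9
  endloop
 endfacet
 facet normal -0.072 0.489 -0.869
  outer loop
   vertex 2.0 2.0 0.5
   vertex 1.4 4.4 1.9
   vertex 4.4 2.0 0.3
  endloop
 endfacet
 facet normal -0.807 -0.006 0.590
  outer loop
   vertex 2.9 4.2 4.4
   vertex 1.8 4.6 2.9
   vertex 2.1 3.6 3.3
  endloop
 endfacet
 facet normal -0.725 -0.227 0.651
  outer loop
   vertex 2.9 4.2 4.4
   vertex 2.1 3.6 3.3
   vertex 4.3 0.3 4.6
  endloop
 endfacet
 facet normal 0.577 0.789 -0.212
  outer loop
   vertex 2.9 4.2 4.4
   vertex 4.4 2.0 0.3
   vertex 1.8 4.6 2.9
  endloop
 endfacet
 facet normal 0.927 0.341 0.156
  outer loop
   vertex 2.9 4.2 4.4
   vertex 4.3 0.3 4.6
   vertex 4.4 2.0 0.3
  endloop
 endfacet
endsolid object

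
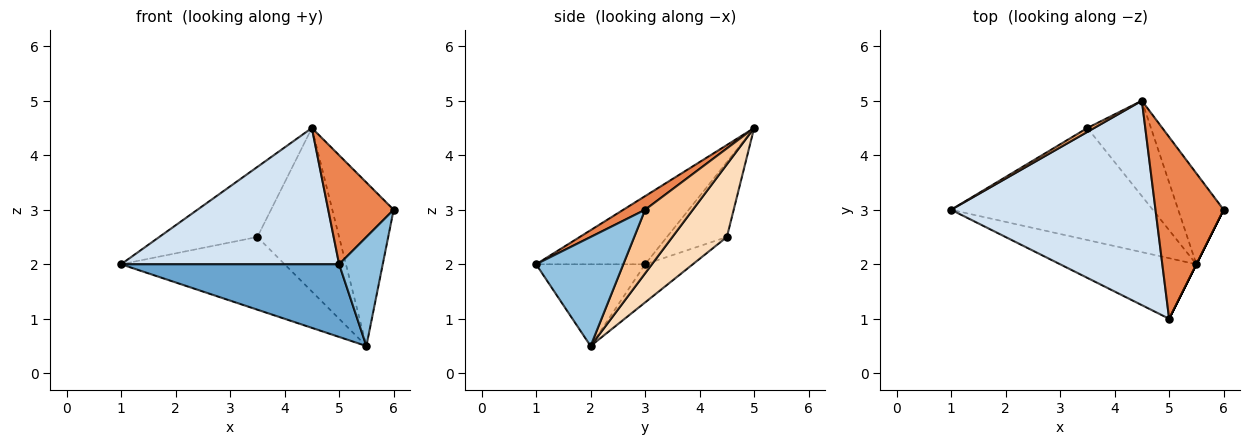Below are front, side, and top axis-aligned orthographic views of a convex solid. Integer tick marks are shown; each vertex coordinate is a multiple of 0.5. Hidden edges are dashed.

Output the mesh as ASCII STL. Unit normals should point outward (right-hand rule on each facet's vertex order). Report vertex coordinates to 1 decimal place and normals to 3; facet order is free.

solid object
 facet normal -0.359 -0.717 -0.598
  outer loop
   vertex 5.5 2.0 0.5
   vertex 5.0 1.0 2.0
   vertex 1.0 3.0 2.0
  endloop
 endfacet
 facet normal 0.894 -0.447 0.000
  outer loop
   vertex 5.5 2.0 0.5
   vertex 6.0 3.0 3.0
   vertex 5.0 1.0 2.0
  endloop
 endfacet
 facet normal -0.157 0.537 -0.829
  outer loop
   vertex 3.5 4.5 2.5
   vertex 5.5 2.0 0.5
   vertex 1.0 3.0 2.0
  endloop
 endfacet
 facet normal -0.267 -0.535 0.802
  outer loop
   vertex 4.5 5.0 4.5
   vertex 1.0 3.0 2.0
   vertex 5.0 1.0 2.0
  endloop
 endfacet
 facet normal 0.169 -0.507 0.845
  outer loop
   vertex 4.5 5.0 4.5
   vertex 5.0 1.0 2.0
   vertex 6.0 3.0 3.0
  endloop
 endfacet
 facet normal -0.521 0.852 0.047
  outer loop
   vertex 4.5 5.0 4.5
   vertex 3.5 4.5 2.5
   vertex 1.0 3.0 2.0
  endloop
 endfacet
 facet normal 0.562 0.723 -0.402
  outer loop
   vertex 4.5 5.0 4.5
   vertex 6.0 3.0 3.0
   vertex 5.5 2.0 0.5
  endloop
 endfacet
 facet normal 0.499 0.749 -0.437
  outer loop
   vertex 4.5 5.0 4.5
   vertex 5.5 2.0 0.5
   vertex 3.5 4.5 2.5
  endloop
 endfacet
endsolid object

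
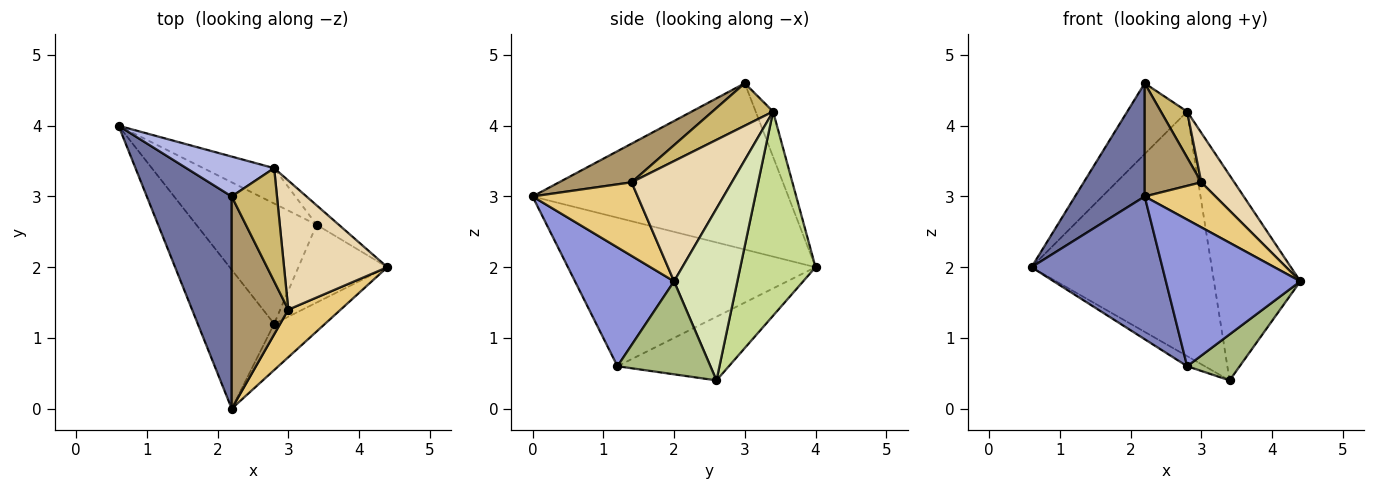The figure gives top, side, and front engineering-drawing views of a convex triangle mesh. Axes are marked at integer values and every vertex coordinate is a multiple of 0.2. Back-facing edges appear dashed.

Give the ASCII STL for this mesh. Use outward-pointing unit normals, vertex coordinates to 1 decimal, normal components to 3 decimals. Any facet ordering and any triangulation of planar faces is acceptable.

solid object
 facet normal -0.866 -0.236 0.442
  outer loop
   vertex 2.2 3.0 4.6
   vertex 0.6 4.0 2.0
   vertex 2.2 0.0 3.0
  endloop
 endfacet
 facet normal -0.805 -0.425 -0.414
  outer loop
   vertex 2.8 1.2 0.6
   vertex 2.2 0.0 3.0
   vertex 0.6 4.0 2.0
  endloop
 endfacet
 facet normal 0.575 -0.780 -0.246
  outer loop
   vertex 2.8 1.2 0.6
   vertex 4.4 2.0 1.8
   vertex 2.2 0.0 3.0
  endloop
 endfacet
 facet normal -0.246 0.844 0.476
  outer loop
   vertex 2.8 3.4 4.2
   vertex 0.6 4.0 2.0
   vertex 2.2 3.0 4.6
  endloop
 endfacet
 facet normal -0.467 0.074 -0.881
  outer loop
   vertex 3.4 2.6 0.4
   vertex 2.8 1.2 0.6
   vertex 0.6 4.0 2.0
  endloop
 endfacet
 facet normal 0.669 -0.378 -0.640
  outer loop
   vertex 3.4 2.6 0.4
   vertex 4.4 2.0 1.8
   vertex 2.8 1.2 0.6
  endloop
 endfacet
 facet normal 0.382 0.915 -0.132
  outer loop
   vertex 3.4 2.6 0.4
   vertex 0.6 4.0 2.0
   vertex 2.8 3.4 4.2
  endloop
 endfacet
 facet normal 0.589 0.804 -0.076
  outer loop
   vertex 3.4 2.6 0.4
   vertex 2.8 3.4 4.2
   vertex 4.4 2.0 1.8
  endloop
 endfacet
 facet normal 0.516 -0.403 0.756
  outer loop
   vertex 3.0 1.4 3.2
   vertex 2.2 3.0 4.6
   vertex 2.2 0.0 3.0
  endloop
 endfacet
 facet normal 0.656 -0.284 0.699
  outer loop
   vertex 3.0 1.4 3.2
   vertex 2.8 3.4 4.2
   vertex 2.2 3.0 4.6
  endloop
 endfacet
 facet normal 0.714 -0.481 0.508
  outer loop
   vertex 3.0 1.4 3.2
   vertex 2.2 0.0 3.0
   vertex 4.4 2.0 1.8
  endloop
 endfacet
 facet normal 0.736 -0.242 0.632
  outer loop
   vertex 3.0 1.4 3.2
   vertex 4.4 2.0 1.8
   vertex 2.8 3.4 4.2
  endloop
 endfacet
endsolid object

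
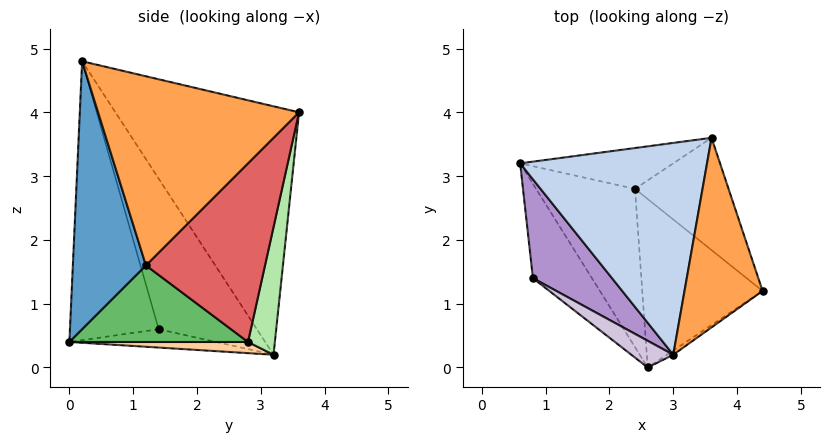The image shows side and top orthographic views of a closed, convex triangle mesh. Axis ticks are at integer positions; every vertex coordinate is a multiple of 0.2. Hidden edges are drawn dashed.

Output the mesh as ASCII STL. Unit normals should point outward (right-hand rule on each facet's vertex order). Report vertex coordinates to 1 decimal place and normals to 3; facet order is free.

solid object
 facet normal 0.561 -0.828 -0.013
  outer loop
   vertex 3.0 0.2 4.8
   vertex 2.6 0.0 0.4
   vertex 4.4 1.2 1.6
  endloop
 endfacet
 facet normal -0.769 0.272 0.579
  outer loop
   vertex 3.6 3.6 4.0
   vertex 0.6 3.2 0.2
   vertex 3.0 0.2 4.8
  endloop
 endfacet
 facet normal 0.922 -0.073 0.380
  outer loop
   vertex 3.6 3.6 4.0
   vertex 3.0 0.2 4.8
   vertex 4.4 1.2 1.6
  endloop
 endfacet
 facet normal 0.112 0.008 -0.994
  outer loop
   vertex 2.4 2.8 0.4
   vertex 2.6 0.0 0.4
   vertex 0.6 3.2 0.2
  endloop
 endfacet
 facet normal 0.536 0.038 -0.843
  outer loop
   vertex 2.4 2.8 0.4
   vertex 4.4 1.2 1.6
   vertex 2.6 0.0 0.4
  endloop
 endfacet
 facet normal 0.238 0.928 -0.286
  outer loop
   vertex 2.4 2.8 0.4
   vertex 0.6 3.2 0.2
   vertex 3.6 3.6 4.0
  endloop
 endfacet
 facet normal 0.706 0.605 -0.370
  outer loop
   vertex 2.4 2.8 0.4
   vertex 3.6 3.6 4.0
   vertex 4.4 1.2 1.6
  endloop
 endfacet
 facet normal -0.288 -0.238 -0.927
  outer loop
   vertex 0.8 1.4 0.6
   vertex 0.6 3.2 0.2
   vertex 2.6 0.0 0.4
  endloop
 endfacet
 facet normal -0.885 0.005 0.465
  outer loop
   vertex 0.8 1.4 0.6
   vertex 3.0 0.2 4.8
   vertex 0.6 3.2 0.2
  endloop
 endfacet
 facet normal -0.605 -0.791 0.091
  outer loop
   vertex 0.8 1.4 0.6
   vertex 2.6 0.0 0.4
   vertex 3.0 0.2 4.8
  endloop
 endfacet
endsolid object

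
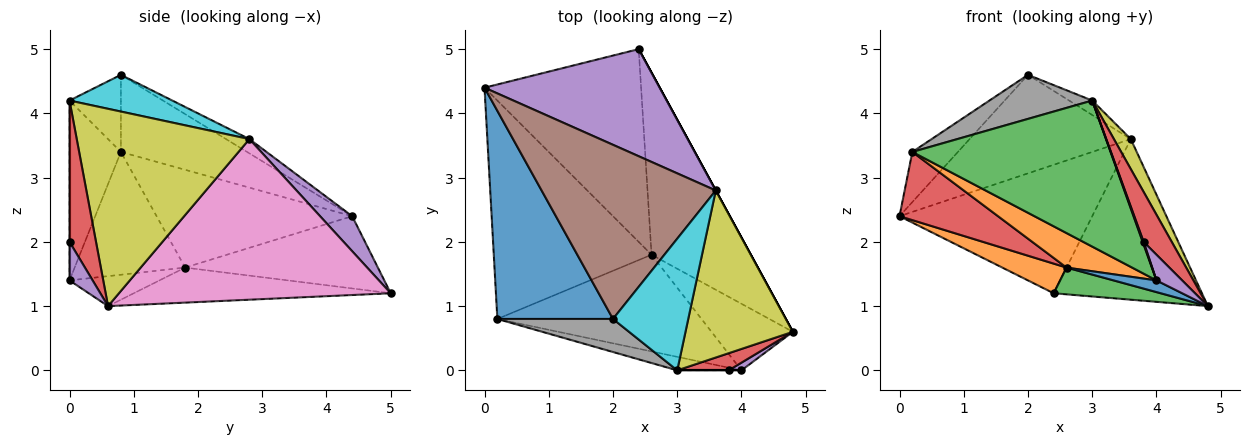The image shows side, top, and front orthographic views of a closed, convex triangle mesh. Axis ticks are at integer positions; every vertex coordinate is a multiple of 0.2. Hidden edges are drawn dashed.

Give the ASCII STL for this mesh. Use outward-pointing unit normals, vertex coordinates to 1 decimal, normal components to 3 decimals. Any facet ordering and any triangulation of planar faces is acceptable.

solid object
 facet normal -0.544 0.196 0.816
  outer loop
   vertex 0.2 0.8 3.4
   vertex 2.0 0.8 4.6
   vertex 0.0 4.4 2.4
  endloop
 endfacet
 facet normal -0.415 -0.138 -0.899
  outer loop
   vertex 2.6 1.8 1.6
   vertex 0.0 4.4 2.4
   vertex 2.4 5.0 1.2
  endloop
 endfacet
 facet normal -0.330 -0.137 -0.934
  outer loop
   vertex 2.6 1.8 1.6
   vertex 2.4 5.0 1.2
   vertex 4.8 0.6 1.0
  endloop
 endfacet
 facet normal -0.509 -0.256 -0.822
  outer loop
   vertex 2.6 1.8 1.6
   vertex 0.2 0.8 3.4
   vertex 0.0 4.4 2.4
  endloop
 endfacet
 facet normal 0.127 0.762 0.635
  outer loop
   vertex 3.6 2.8 3.6
   vertex 2.4 5.0 1.2
   vertex 0.0 4.4 2.4
  endloop
 endfacet
 facet normal -0.071 0.491 0.868
  outer loop
   vertex 3.6 2.8 3.6
   vertex 0.0 4.4 2.4
   vertex 2.0 0.8 4.6
  endloop
 endfacet
 facet normal 0.878 0.479 0.000
  outer loop
   vertex 3.6 2.8 3.6
   vertex 4.8 0.6 1.0
   vertex 2.4 5.0 1.2
  endloop
 endfacet
 facet normal -0.371 -0.743 0.557
  outer loop
   vertex 3.0 0.0 4.2
   vertex 2.0 0.8 4.6
   vertex 0.2 0.8 3.4
  endloop
 endfacet
 facet normal 0.875 -0.085 0.476
  outer loop
   vertex 3.0 0.0 4.2
   vertex 4.8 0.6 1.0
   vertex 3.6 2.8 3.6
  endloop
 endfacet
 facet normal 0.436 0.098 0.894
  outer loop
   vertex 3.0 0.0 4.2
   vertex 3.6 2.8 3.6
   vertex 2.0 0.8 4.6
  endloop
 endfacet
 facet normal -0.341 -0.162 -0.926
  outer loop
   vertex 4.0 0.0 1.4
   vertex 2.6 1.8 1.6
   vertex 4.8 0.6 1.0
  endloop
 endfacet
 facet normal -0.493 -0.292 -0.820
  outer loop
   vertex 4.0 0.0 1.4
   vertex 0.2 0.8 3.4
   vertex 2.6 1.8 1.6
  endloop
 endfacet
 facet normal -0.250 -0.964 -0.089
  outer loop
   vertex 4.0 0.0 1.4
   vertex 3.0 0.0 4.2
   vertex 0.2 0.8 3.4
  endloop
 endfacet
 facet normal 0.666 -0.706 0.242
  outer loop
   vertex 3.8 0.0 2.0
   vertex 4.8 0.6 1.0
   vertex 3.0 0.0 4.2
  endloop
 endfacet
 facet normal 0.653 -0.725 0.218
  outer loop
   vertex 3.8 0.0 2.0
   vertex 4.0 0.0 1.4
   vertex 4.8 0.6 1.0
  endloop
 endfacet
 facet normal 0.000 -1.000 0.000
  outer loop
   vertex 3.8 0.0 2.0
   vertex 3.0 0.0 4.2
   vertex 4.0 0.0 1.4
  endloop
 endfacet
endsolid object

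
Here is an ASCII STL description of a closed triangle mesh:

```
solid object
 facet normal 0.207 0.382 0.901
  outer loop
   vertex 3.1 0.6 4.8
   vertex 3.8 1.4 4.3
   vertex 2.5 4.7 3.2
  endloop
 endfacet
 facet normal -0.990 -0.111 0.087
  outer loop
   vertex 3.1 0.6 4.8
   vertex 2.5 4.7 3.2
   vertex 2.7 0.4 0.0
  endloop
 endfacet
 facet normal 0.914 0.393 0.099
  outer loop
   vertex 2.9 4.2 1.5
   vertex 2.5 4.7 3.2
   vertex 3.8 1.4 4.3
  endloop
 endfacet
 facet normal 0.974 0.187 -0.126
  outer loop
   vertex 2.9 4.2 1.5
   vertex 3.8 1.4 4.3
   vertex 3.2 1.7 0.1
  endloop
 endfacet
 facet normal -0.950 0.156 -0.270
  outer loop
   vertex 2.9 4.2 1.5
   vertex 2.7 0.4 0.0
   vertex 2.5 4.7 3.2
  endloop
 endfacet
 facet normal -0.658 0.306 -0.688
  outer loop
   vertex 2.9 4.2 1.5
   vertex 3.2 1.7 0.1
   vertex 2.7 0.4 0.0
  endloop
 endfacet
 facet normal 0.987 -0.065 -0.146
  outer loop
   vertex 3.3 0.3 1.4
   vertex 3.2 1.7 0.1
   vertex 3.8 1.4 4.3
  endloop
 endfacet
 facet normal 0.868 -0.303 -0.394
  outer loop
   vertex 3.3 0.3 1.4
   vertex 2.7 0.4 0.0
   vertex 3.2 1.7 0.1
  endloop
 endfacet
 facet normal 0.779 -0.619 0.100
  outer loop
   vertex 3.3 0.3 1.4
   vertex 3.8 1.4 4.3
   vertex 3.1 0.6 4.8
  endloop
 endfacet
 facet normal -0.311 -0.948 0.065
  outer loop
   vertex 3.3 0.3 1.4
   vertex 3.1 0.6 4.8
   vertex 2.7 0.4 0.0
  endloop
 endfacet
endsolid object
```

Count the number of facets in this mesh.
10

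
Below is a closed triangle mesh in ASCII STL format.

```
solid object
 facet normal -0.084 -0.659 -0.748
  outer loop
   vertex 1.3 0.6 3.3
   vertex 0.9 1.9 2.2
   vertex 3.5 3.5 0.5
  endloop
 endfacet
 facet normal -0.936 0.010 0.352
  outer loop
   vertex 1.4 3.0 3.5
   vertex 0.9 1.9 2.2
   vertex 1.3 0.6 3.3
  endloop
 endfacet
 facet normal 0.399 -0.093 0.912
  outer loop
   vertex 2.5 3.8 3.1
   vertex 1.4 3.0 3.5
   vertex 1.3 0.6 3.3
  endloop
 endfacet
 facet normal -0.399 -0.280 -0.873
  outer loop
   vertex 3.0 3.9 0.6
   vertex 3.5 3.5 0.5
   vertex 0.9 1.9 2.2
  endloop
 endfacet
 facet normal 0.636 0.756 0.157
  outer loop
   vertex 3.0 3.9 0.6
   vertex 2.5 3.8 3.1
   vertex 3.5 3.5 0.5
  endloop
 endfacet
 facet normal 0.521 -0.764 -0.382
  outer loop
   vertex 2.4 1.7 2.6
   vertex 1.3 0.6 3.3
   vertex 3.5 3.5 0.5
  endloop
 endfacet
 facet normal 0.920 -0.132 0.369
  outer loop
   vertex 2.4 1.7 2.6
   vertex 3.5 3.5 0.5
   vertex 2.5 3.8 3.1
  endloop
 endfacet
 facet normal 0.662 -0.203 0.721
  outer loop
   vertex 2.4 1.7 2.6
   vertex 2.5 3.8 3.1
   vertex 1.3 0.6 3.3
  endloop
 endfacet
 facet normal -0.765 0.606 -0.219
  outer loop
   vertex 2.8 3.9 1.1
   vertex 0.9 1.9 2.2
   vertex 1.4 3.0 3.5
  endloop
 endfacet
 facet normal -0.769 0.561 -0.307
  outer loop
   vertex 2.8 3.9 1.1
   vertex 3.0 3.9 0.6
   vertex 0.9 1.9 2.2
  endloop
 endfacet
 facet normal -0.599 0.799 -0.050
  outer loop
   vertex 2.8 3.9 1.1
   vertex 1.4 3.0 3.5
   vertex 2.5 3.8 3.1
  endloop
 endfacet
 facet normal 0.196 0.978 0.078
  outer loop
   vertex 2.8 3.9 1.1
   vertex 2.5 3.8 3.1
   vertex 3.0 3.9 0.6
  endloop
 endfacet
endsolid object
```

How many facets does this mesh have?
12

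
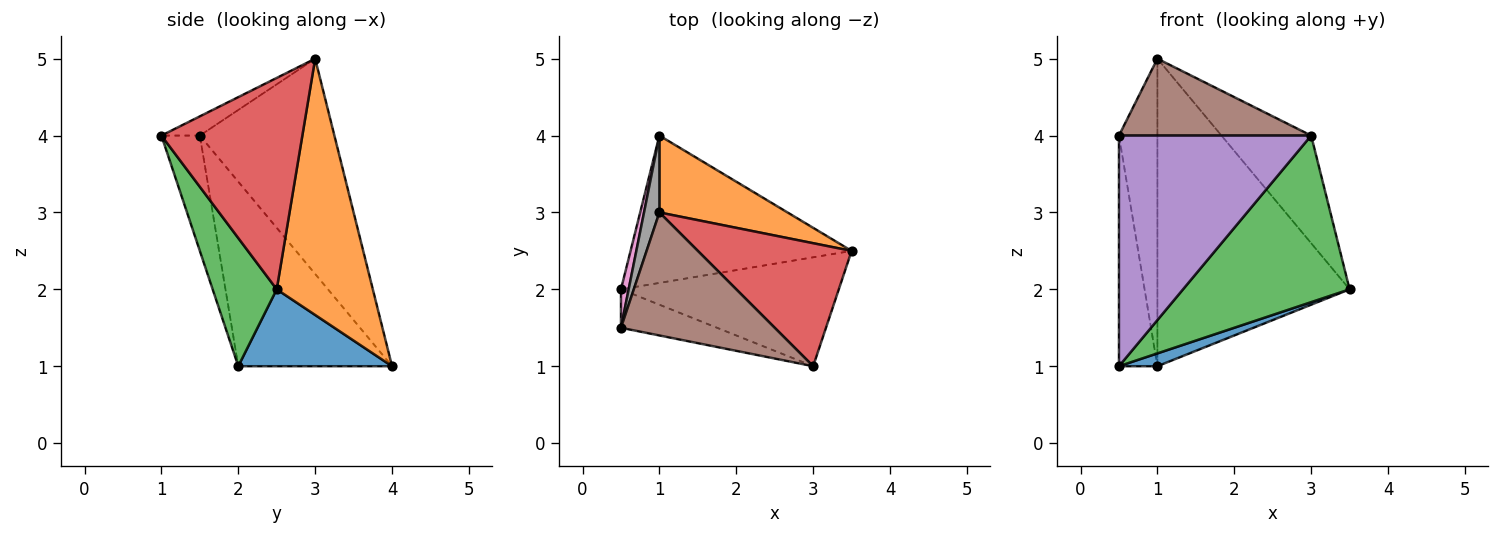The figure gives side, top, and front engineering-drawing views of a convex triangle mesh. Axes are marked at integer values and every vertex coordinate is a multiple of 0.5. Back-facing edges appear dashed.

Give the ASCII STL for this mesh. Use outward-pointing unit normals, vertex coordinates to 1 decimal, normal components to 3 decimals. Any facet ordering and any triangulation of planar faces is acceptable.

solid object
 facet normal 0.327 -0.082 -0.941
  outer loop
   vertex 1.0 4.0 1.0
   vertex 3.5 2.5 2.0
   vertex 0.5 2.0 1.0
  endloop
 endfacet
 facet normal 0.436 0.873 0.218
  outer loop
   vertex 1.0 3.0 5.0
   vertex 3.5 2.5 2.0
   vertex 1.0 4.0 1.0
  endloop
 endfacet
 facet normal 0.306 -0.797 -0.521
  outer loop
   vertex 3.0 1.0 4.0
   vertex 0.5 2.0 1.0
   vertex 3.5 2.5 2.0
  endloop
 endfacet
 facet normal 0.719 0.458 0.523
  outer loop
   vertex 3.0 1.0 4.0
   vertex 3.5 2.5 2.0
   vertex 1.0 3.0 5.0
  endloop
 endfacet
 facet normal -0.194 -0.968 -0.161
  outer loop
   vertex 0.5 1.5 4.0
   vertex 0.5 2.0 1.0
   vertex 3.0 1.0 4.0
  endloop
 endfacet
 facet normal -0.105 -0.527 0.843
  outer loop
   vertex 0.5 1.5 4.0
   vertex 3.0 1.0 4.0
   vertex 1.0 3.0 5.0
  endloop
 endfacet
 facet normal -0.969 0.242 0.040
  outer loop
   vertex 0.5 1.5 4.0
   vertex 1.0 4.0 1.0
   vertex 0.5 2.0 1.0
  endloop
 endfacet
 facet normal -0.959 0.274 0.069
  outer loop
   vertex 0.5 1.5 4.0
   vertex 1.0 3.0 5.0
   vertex 1.0 4.0 1.0
  endloop
 endfacet
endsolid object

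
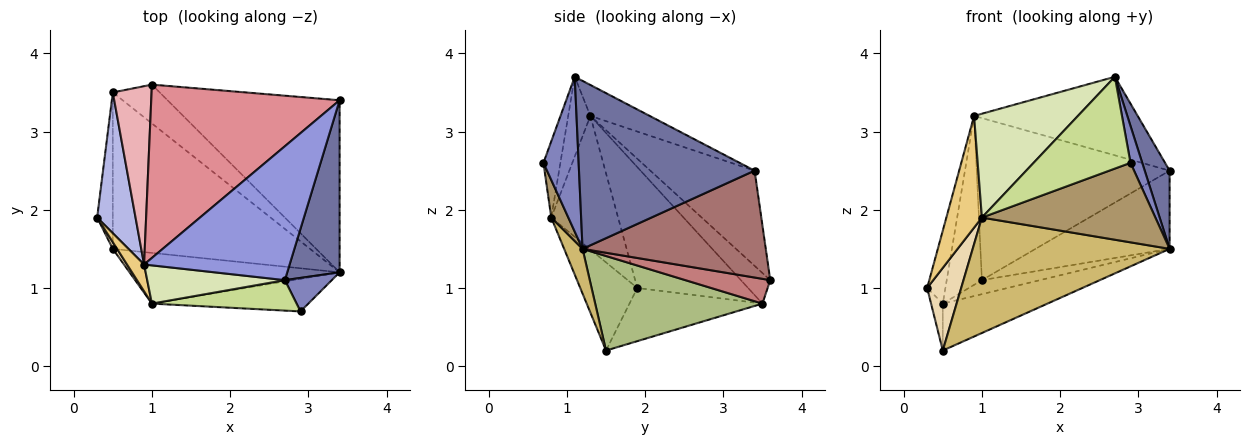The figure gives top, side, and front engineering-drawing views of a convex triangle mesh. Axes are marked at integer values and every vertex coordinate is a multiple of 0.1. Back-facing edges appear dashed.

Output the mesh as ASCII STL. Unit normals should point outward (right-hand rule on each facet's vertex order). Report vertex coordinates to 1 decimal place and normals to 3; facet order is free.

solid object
 facet normal 0.946 -0.134 0.295
  outer loop
   vertex 3.4 1.2 1.5
   vertex 3.4 3.4 2.5
   vertex 2.7 1.1 3.7
  endloop
 endfacet
 facet normal 0.912 -0.304 0.276
  outer loop
   vertex 3.4 1.2 1.5
   vertex 2.7 1.1 3.7
   vertex 2.9 0.7 2.6
  endloop
 endfacet
 facet normal -0.180 0.498 0.848
  outer loop
   vertex 0.9 1.3 3.2
   vertex 2.7 1.1 3.7
   vertex 3.4 3.4 2.5
  endloop
 endfacet
 facet normal -0.942 0.155 0.299
  outer loop
   vertex 0.5 3.5 0.8
   vertex 0.3 1.9 1.0
   vertex 0.9 1.3 3.2
  endloop
 endfacet
 facet normal -0.956 0.084 -0.281
  outer loop
   vertex 0.5 1.5 0.2
   vertex 0.3 1.9 1.0
   vertex 0.5 3.5 0.8
  endloop
 endfacet
 facet normal 0.417 0.261 -0.870
  outer loop
   vertex 0.5 1.5 0.2
   vertex 0.5 3.5 0.8
   vertex 3.4 1.2 1.5
  endloop
 endfacet
 facet normal -0.164 -0.936 0.311
  outer loop
   vertex 1.0 0.8 1.9
   vertex 2.9 0.7 2.6
   vertex 2.7 1.1 3.7
  endloop
 endfacet
 facet normal -0.196 -0.920 0.339
  outer loop
   vertex 1.0 0.8 1.9
   vertex 2.7 1.1 3.7
   vertex 0.9 1.3 3.2
  endloop
 endfacet
 facet normal 0.091 -0.921 -0.378
  outer loop
   vertex 1.0 0.8 1.9
   vertex 3.4 1.2 1.5
   vertex 2.9 0.7 2.6
  endloop
 endfacet
 facet normal 0.085 -0.912 -0.401
  outer loop
   vertex 1.0 0.8 1.9
   vertex 0.5 1.5 0.2
   vertex 3.4 1.2 1.5
  endloop
 endfacet
 facet normal -0.877 -0.467 0.112
  outer loop
   vertex 1.0 0.8 1.9
   vertex 0.9 1.3 3.2
   vertex 0.3 1.9 1.0
  endloop
 endfacet
 facet normal -0.858 -0.512 0.042
  outer loop
   vertex 1.0 0.8 1.9
   vertex 0.3 1.9 1.0
   vertex 0.5 1.5 0.2
  endloop
 endfacet
 facet normal 0.492 0.360 -0.792
  outer loop
   vertex 1.0 3.6 1.1
   vertex 3.4 3.4 2.5
   vertex 3.4 1.2 1.5
  endloop
 endfacet
 facet normal 0.445 0.304 -0.842
  outer loop
   vertex 1.0 3.6 1.1
   vertex 3.4 1.2 1.5
   vertex 0.5 3.5 0.8
  endloop
 endfacet
 facet normal -0.346 0.641 0.685
  outer loop
   vertex 1.0 3.6 1.1
   vertex 0.9 1.3 3.2
   vertex 3.4 3.4 2.5
  endloop
 endfacet
 facet normal -0.497 0.597 0.630
  outer loop
   vertex 1.0 3.6 1.1
   vertex 0.5 3.5 0.8
   vertex 0.9 1.3 3.2
  endloop
 endfacet
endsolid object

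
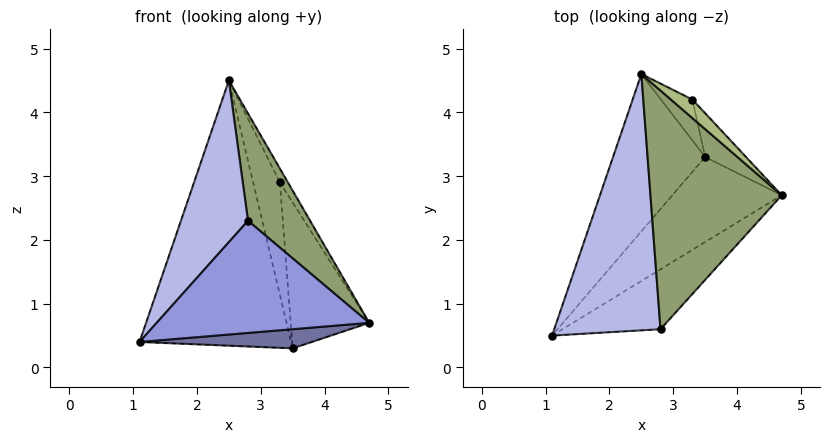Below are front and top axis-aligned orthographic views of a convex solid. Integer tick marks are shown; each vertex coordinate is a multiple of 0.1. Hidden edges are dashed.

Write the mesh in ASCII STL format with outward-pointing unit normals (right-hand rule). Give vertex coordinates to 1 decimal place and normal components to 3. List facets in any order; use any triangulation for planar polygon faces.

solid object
 facet normal 0.211 -0.215 -0.954
  outer loop
   vertex 3.5 3.3 0.3
   vertex 4.7 2.7 0.7
   vertex 1.1 0.5 0.4
  endloop
 endfacet
 facet normal -0.716 0.601 -0.356
  outer loop
   vertex 3.5 3.3 0.3
   vertex 1.1 0.5 0.4
   vertex 2.5 4.6 4.5
  endloop
 endfacet
 facet normal 0.501 -0.764 -0.408
  outer loop
   vertex 2.8 0.6 2.3
   vertex 1.1 0.5 0.4
   vertex 4.7 2.7 0.7
  endloop
 endfacet
 facet normal -0.675 -0.394 0.624
  outer loop
   vertex 2.8 0.6 2.3
   vertex 2.5 4.6 4.5
   vertex 1.1 0.5 0.4
  endloop
 endfacet
 facet normal 0.774 -0.260 0.578
  outer loop
   vertex 2.8 0.6 2.3
   vertex 4.7 2.7 0.7
   vertex 2.5 4.6 4.5
  endloop
 endfacet
 facet normal 0.885 0.279 0.373
  outer loop
   vertex 3.3 4.2 2.9
   vertex 2.5 4.6 4.5
   vertex 4.7 2.7 0.7
  endloop
 endfacet
 facet normal 0.498 0.830 -0.249
  outer loop
   vertex 3.3 4.2 2.9
   vertex 4.7 2.7 0.7
   vertex 3.5 3.3 0.3
  endloop
 endfacet
 facet normal -0.209 0.919 -0.334
  outer loop
   vertex 3.3 4.2 2.9
   vertex 3.5 3.3 0.3
   vertex 2.5 4.6 4.5
  endloop
 endfacet
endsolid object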